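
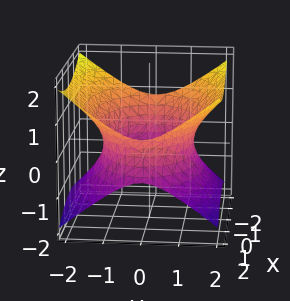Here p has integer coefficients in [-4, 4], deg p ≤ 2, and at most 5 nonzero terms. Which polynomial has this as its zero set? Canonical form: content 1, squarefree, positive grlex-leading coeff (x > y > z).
First, the degree is 2 — one connected sheet with a waist; a quadric.
Then, symmetries: the z ↦ −z reflection is a symmetry, so z appears only in even powers; mirror symmetry x ↦ −x ⇒ only even powers of x; mirror symmetry y ↦ −y ⇒ only even powers of y.
Then, from the axis intercepts and sections: it misses every integer gridline on the z-axis.
Finally, fitting integer coefficients to these (and the overall shape) gives p.

x^2 + 2*y^2 - 3*z^2 - 3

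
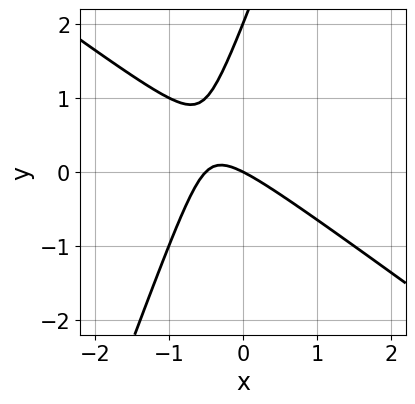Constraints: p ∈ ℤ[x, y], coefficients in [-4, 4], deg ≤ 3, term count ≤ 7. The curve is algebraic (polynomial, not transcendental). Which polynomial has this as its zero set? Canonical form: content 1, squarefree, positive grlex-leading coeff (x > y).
The degree is 2 — no degree-1 curve has this shape.
Checking where it meets the axes: it crosses the x-axis at the gridline x = 0; the y-axis gridline crossings are at y ∈ {0, 2}.
Solving for integer coefficients yields p as stated.

2*x^2 + 2*x*y - y^2 + x + 2*y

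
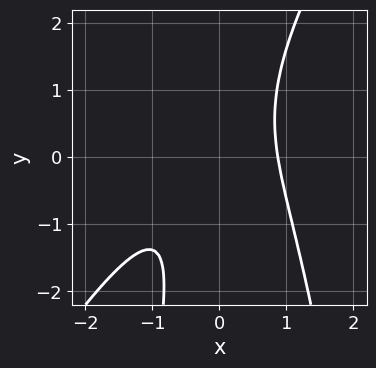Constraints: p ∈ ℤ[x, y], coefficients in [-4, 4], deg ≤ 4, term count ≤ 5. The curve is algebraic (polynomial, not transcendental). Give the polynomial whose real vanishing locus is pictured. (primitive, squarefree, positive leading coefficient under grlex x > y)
3*x^3 - 2*x^2*y + 3*x*y - y^2 - 2

Degree: a generic line meets the curve in up to 3 points, so deg p = 3.
Against the integer gridlines: the curve avoids every integer y-axis point in the box.
Matching integer coefficients to the picture gives p.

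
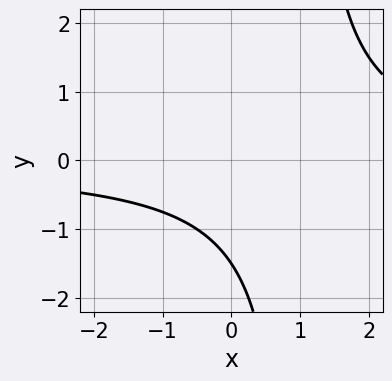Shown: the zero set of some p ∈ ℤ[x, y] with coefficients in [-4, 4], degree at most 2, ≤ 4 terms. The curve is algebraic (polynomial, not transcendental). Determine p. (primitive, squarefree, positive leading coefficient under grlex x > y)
2*x*y - 2*y - 3

(a) The degree is 2 — no degree-1 curve has this shape.
(b) From the axis intercepts and sections: the curve avoids every integer x-axis point in the box.
(c) These observations pin down the coefficients.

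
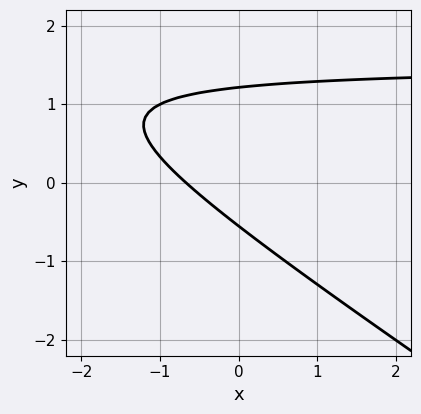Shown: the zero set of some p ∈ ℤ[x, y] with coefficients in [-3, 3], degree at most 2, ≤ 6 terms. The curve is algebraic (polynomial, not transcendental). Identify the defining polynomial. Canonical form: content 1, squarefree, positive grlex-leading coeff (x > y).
2*x*y + 3*y^2 - 3*x - 2*y - 2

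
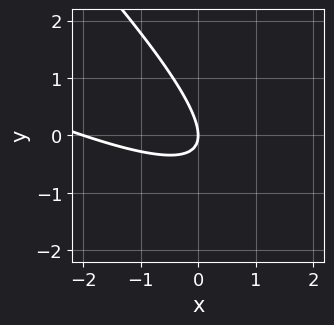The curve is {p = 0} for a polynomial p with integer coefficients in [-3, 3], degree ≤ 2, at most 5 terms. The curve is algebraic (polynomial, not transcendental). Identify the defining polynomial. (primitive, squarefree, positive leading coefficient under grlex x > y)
x^2 + 3*x*y + 2*y^2 + 2*x

(a) Degree: no degree-1 curve has this shape, so deg p = 2.
(b) Reading off the gridlines: it meets the y-axis at y = 0 (among the integer gridlines); among the integer gridlines, it crosses the x-axis at x ∈ {-2, 0}.
(c) These observations pin down the coefficients.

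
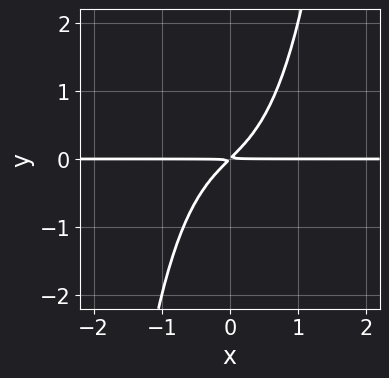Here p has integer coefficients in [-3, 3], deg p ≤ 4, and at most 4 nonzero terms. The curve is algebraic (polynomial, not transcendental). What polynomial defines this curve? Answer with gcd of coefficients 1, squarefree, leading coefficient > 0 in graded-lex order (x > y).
x^3*y + x*y - y^2

1. Degree: no degree-3 curve has this shape, so deg p = 4.
2. Reading off the gridlines: the visible x-axis segment lies entirely on the curve.
3. Matching integer coefficients to the picture gives p.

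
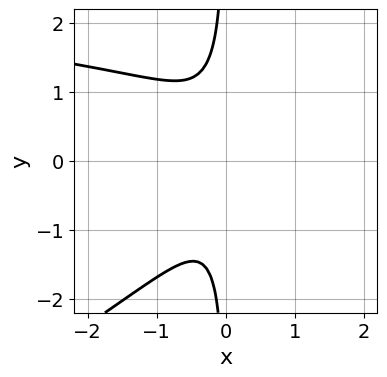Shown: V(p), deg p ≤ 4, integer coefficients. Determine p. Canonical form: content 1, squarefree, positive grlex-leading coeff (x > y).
(a) Degree: no degree-2 curve has this shape, so deg p = 3.
(b) Observable constraints: it misses every integer gridline on the y-axis; no x-intercept at any integer in the box.
(c) Putting this together gives p.

x^2*y - 2*x*y^2 - 3*x^2 - 1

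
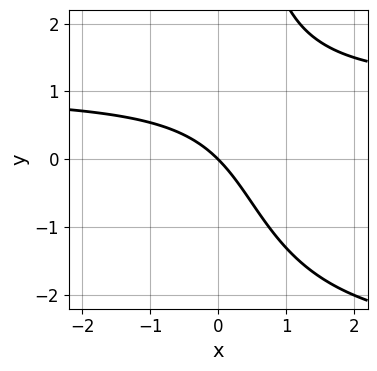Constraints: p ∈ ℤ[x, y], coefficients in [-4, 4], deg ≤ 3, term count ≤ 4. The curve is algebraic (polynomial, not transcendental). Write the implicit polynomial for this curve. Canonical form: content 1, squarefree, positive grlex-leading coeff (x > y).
1. Degree: no degree-2 curve has this shape, so deg p = 3.
2. Checking where it meets the axes: it crosses the x-axis at the gridline x = 0; it meets the y-axis at y = 0 (among the integer gridlines).
3. Assembling these constraints gives the stated polynomial.

x*y^2 + 2*x*y - 3*x - 3*y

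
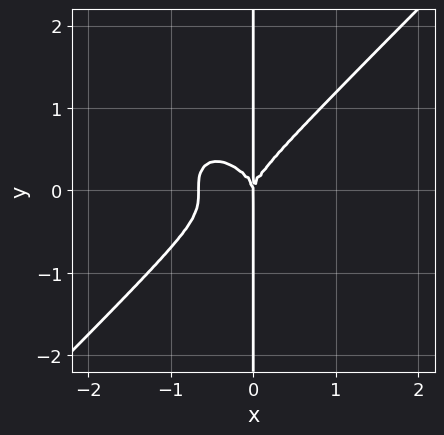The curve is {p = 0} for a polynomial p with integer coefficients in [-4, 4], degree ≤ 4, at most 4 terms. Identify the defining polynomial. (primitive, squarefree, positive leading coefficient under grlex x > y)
3*x^4 - 3*x*y^3 + 2*x^3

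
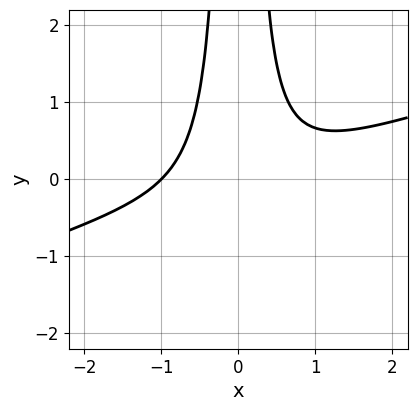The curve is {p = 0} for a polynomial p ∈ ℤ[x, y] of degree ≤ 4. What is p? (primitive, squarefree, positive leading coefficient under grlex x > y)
First, deg p = 3.
Then, checking where it meets the axes: it misses every integer gridline on the y-axis; one x-axis crossing is at x = -1.
Finally, putting this together gives p.

x^3 - 3*x^2*y + 1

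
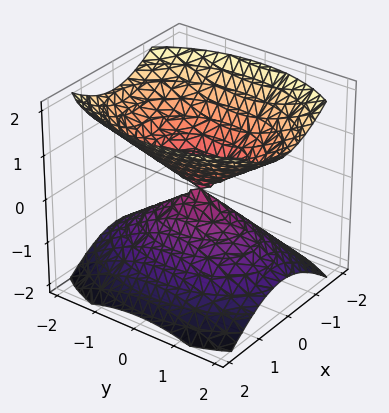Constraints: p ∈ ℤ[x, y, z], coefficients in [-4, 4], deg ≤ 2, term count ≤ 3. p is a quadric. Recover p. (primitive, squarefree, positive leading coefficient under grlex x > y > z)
First, the picture has 2 separate pieces. They look like related sheets of one shape, so recover p as a whole.
Next, the degree is 2 — two nappes meeting at a single point; a quadric.
Next, symmetries: the y ↦ −y reflection is a symmetry, so y appears only in even powers; mirror symmetry z ↦ −z ⇒ only even powers of z; the x ↦ −x reflection is a symmetry, so x appears only in even powers.
Then, from the axis intercepts and sections: it meets the x-axis at x = 0 (among the integer gridlines); one y-axis crossing is at y = 0.
Finally, matching integer coefficients to the picture gives p.

2*x^2 + y^2 - 2*z^2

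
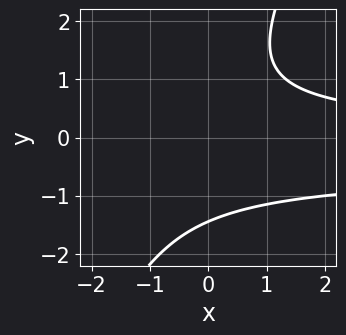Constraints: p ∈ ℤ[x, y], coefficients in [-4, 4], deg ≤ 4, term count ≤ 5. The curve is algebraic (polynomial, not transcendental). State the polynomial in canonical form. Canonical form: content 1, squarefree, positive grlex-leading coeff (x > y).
1. The degree is 3 — no degree-2 curve has this shape.
2. Against the integer gridlines: it misses every integer gridline on the x-axis.
3. Assembling these constraints gives the stated polynomial.

2*x*y^2 - y^3 + x*y - 3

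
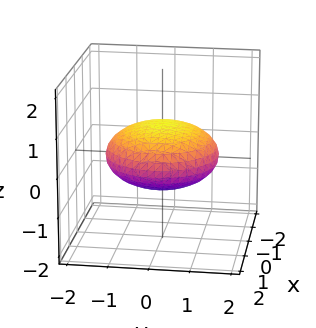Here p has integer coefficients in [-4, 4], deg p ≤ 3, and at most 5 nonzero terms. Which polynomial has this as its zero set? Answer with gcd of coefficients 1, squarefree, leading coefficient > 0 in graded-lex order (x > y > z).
(a) Degree: a generic line meets the surface in up to 2 points, so deg p = 2.
(b) Symmetries: rotational symmetry about the z-axis ⇒ p depends on x, y only through x² + y².
(c) From the axis intercepts and sections: a circular section at z = 0 has radius between 1 and 2.
(d) Together with the visible shape, these determine p as stated.

x^2 + y^2 + 3*z^2 - 2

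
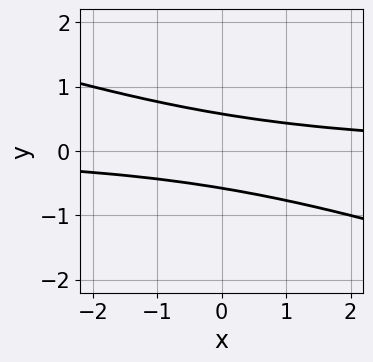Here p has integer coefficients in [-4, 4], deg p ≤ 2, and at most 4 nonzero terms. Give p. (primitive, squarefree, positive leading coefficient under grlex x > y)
x*y + 3*y^2 - 1

1. The degree is 2 — a generic line meets the curve in up to 2 points.
2. Against the integer gridlines: no x-intercept at any integer in the box.
3. Assembling these constraints gives the stated polynomial.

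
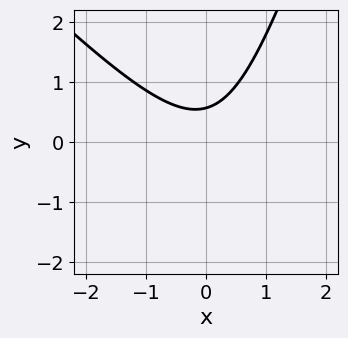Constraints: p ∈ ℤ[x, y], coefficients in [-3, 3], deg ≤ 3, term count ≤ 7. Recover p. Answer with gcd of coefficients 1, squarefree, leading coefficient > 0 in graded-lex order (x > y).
3*x^2 + 2*x*y - y^2 - 3*y + 2

First, degree: the shape is more complex than any degree-1 curve, so deg p = 2.
Next, from the axis intercepts and sections: the curve avoids every integer x-axis point in the box.
Finally, together with the visible shape, these determine p as stated.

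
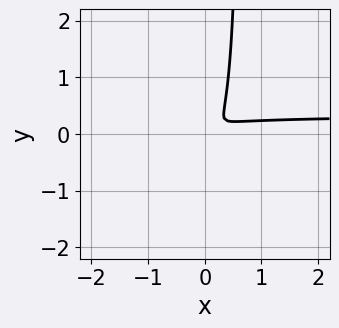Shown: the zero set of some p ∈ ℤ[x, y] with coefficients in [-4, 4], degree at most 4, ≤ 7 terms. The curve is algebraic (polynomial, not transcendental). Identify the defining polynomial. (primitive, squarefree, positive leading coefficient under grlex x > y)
(a) The degree is 3 — the shape is more complex than any degree-2 curve.
(b) Solving for integer coefficients yields p as stated.

3*x^2*y + 3*x*y^2 - x^2 + x*y - 2*y^2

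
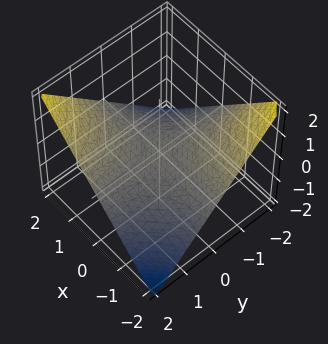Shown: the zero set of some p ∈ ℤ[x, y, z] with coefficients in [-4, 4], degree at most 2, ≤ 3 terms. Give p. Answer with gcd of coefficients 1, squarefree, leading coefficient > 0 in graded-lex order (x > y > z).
x*y - 2*z

deg p = 2. A hyperbolic paraboloid; a quadric.
From the visible intercepts: it crosses the z-axis at the gridline z = 0; every point of the y-axis in the box is on the surface; the visible x-axis segment lies entirely on the surface.
Solving for integer coefficients yields p as stated.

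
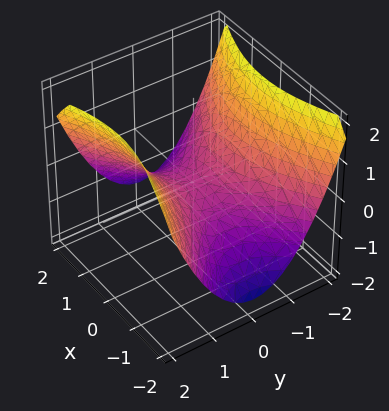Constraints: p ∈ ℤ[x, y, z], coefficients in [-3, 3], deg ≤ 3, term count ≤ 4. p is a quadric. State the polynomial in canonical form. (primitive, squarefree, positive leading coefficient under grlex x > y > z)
x^2 - 2*y^2 + 3*z

1. Degree: a hyperbolic paraboloid; a quadric, so deg p = 2.
2. Symmetries: mirror symmetry x ↦ −x ⇒ only even powers of x; mirror symmetry y ↦ −y ⇒ only even powers of y.
3. Observable constraints: it meets the z-axis at z = 0 (among the integer gridlines); it crosses the y-axis at the gridline y = 0.
4. Fitting integer coefficients to these (and the overall shape) gives p.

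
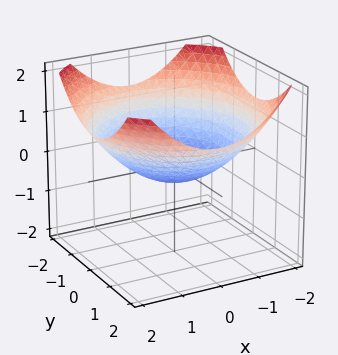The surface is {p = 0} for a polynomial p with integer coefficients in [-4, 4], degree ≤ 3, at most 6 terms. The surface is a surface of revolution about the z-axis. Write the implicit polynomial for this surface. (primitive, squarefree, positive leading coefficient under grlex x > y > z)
1. Degree: a generic line meets the surface in up to 2 points, so deg p = 2.
2. Symmetry: the surface is invariant under rotation about z: p = q(x² + y², z).
3. Reading off the gridlines: among the integer gridlines, it crosses the y-axis at y ∈ {-1, 1}; a circular section at z = 0 has radius exactly 1.
4. These observations pin down the coefficients.

x^2 + y^2 - 3*z - 1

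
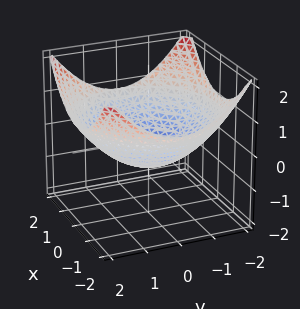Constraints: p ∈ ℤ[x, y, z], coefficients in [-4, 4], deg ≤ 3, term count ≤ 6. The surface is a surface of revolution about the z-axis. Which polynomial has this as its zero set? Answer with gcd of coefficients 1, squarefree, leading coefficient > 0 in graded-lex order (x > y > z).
(a) Degree: no degree-1 surface has this shape, so deg p = 2.
(b) By symmetry, the surface is invariant under rotation about z: p = q(x² + y², z).
(c) Observable constraints: a circular section at z = 0 has radius between 1 and 2.
(d) These observations pin down the coefficients.

x^2 + y^2 - 3*z - 2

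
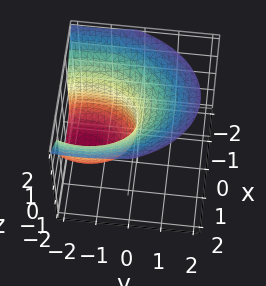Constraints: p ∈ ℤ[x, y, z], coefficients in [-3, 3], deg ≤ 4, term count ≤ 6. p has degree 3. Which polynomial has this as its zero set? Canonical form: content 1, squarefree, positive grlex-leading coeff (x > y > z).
deg p = 3.
From the visible intercepts: it crosses the z-axis at the gridline z = 0; it crosses the y-axis at the gridline y = 0; one x-axis crossing is at x = 0.
Matching integer coefficients to the picture gives p.

z^3 - 2*x^2 - y^2 - 3*y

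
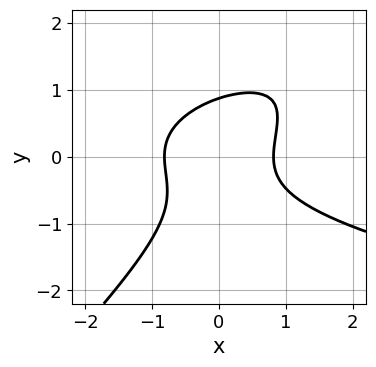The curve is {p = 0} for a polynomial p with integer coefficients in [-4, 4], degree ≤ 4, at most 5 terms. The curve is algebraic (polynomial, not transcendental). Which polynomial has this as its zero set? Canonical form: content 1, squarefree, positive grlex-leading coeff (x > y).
Degree: the shape is more complex than any degree-2 curve, so deg p = 3.
The integer polynomial consistent with all of this is the stated p.

3*x*y^2 - 3*y^3 - 3*x^2 + 2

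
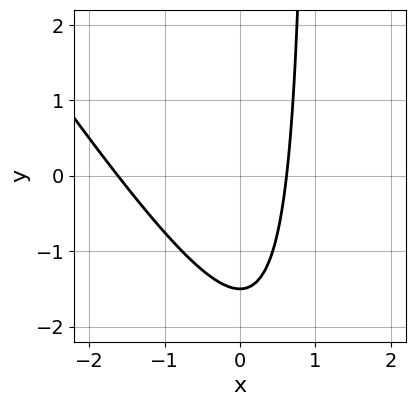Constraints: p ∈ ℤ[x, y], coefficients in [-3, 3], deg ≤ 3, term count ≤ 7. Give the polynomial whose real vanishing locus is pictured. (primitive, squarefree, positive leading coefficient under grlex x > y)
3*x^2 + 2*x*y + 3*x - 2*y - 3

deg p = 2. A generic line meets the curve in up to 2 points.
Solving for integer coefficients yields p as stated.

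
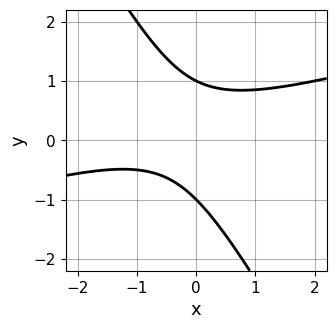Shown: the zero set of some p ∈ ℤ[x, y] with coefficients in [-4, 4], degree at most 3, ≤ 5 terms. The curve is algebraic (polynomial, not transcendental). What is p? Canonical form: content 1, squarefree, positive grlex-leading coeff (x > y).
x^2 - 3*x*y - 2*y^2 + x + 2

(a) Degree: a generic line meets the curve in up to 2 points, so deg p = 2.
(b) Reading off the gridlines: it misses every integer gridline on the x-axis; the y-axis gridline crossings are at y ∈ {-1, 1}.
(c) These observations pin down the coefficients.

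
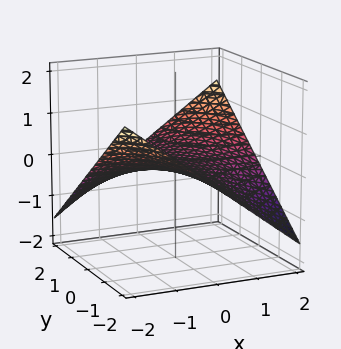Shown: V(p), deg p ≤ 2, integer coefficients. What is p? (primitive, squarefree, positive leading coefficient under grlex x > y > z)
Degree: a hyperbolic paraboloid; a quadric, so deg p = 2.
Checking where it meets the axes: every point of the x-axis in the box is on the surface; one z-axis crossing is at z = 0; the visible y-axis segment lies entirely on the surface.
Matching integer coefficients to the picture gives p.

x*y - 3*z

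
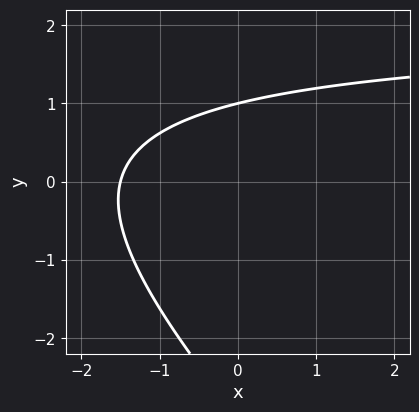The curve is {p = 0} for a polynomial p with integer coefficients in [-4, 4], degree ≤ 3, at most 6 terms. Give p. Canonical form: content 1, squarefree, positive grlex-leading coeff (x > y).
x*y + y^2 - 2*x + 2*y - 3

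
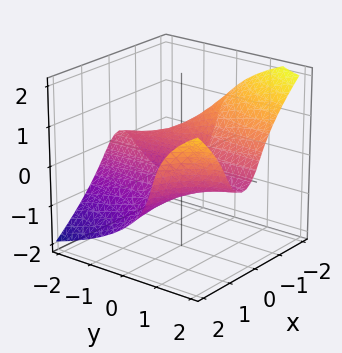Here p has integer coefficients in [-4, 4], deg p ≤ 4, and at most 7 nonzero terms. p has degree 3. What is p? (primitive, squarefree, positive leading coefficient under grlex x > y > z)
2*x^2*y - 2*z^3 + z^2 - 3*x - 3*z

(a) The degree is 3 — the shape is more complex than any degree-2 surface.
(b) Observable constraints: it crosses the z-axis at the gridline z = 0; one x-axis crossing is at x = 0; every point of the y-axis in the box is on the surface.
(c) Matching integer coefficients to the picture gives p.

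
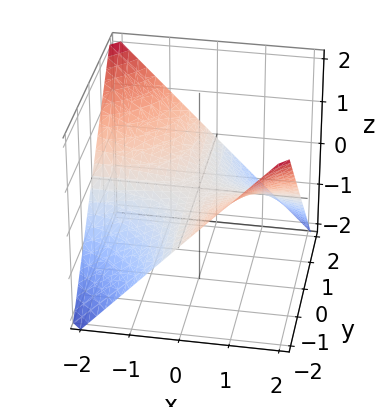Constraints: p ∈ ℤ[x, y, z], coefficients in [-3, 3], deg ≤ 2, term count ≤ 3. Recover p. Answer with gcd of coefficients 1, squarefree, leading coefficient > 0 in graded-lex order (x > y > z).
x*y + 2*z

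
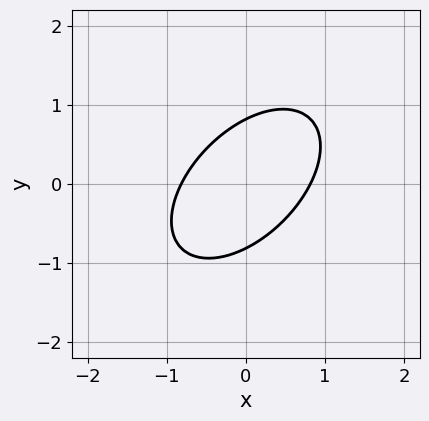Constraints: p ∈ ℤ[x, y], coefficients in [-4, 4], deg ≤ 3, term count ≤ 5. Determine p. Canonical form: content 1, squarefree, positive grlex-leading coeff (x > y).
3*x^2 - 3*x*y + 3*y^2 - 2

First, degree: no degree-1 curve has this shape, so deg p = 2.
Finally, the integer polynomial consistent with all of this is the stated p.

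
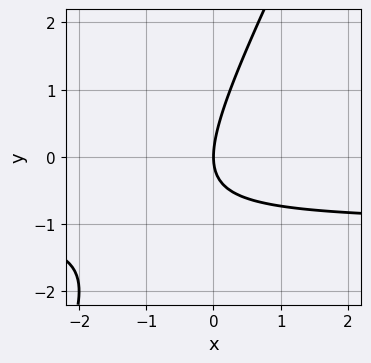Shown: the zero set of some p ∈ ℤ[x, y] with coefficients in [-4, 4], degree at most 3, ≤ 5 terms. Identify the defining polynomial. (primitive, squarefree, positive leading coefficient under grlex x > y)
(a) deg p = 2. The shape is more complex than any degree-1 curve.
(b) From the axis intercepts and sections: one y-axis crossing is at y = 0; it crosses the x-axis at the gridline x = 0.
(c) Solving for integer coefficients yields p as stated.

2*x*y - y^2 + 2*x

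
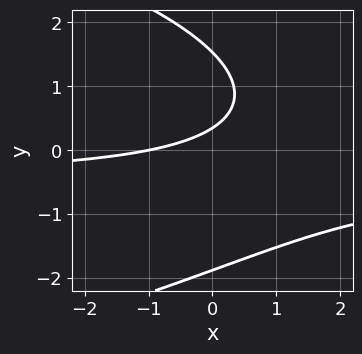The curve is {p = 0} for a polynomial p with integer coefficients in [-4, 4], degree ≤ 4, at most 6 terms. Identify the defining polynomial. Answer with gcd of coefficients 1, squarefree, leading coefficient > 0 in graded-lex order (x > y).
y^3 + 2*x*y + x - 3*y + 1

The degree is 3 — a generic line meets the curve in up to 3 points.
From the axis intercepts and sections: it crosses the x-axis at the gridline x = -1.
Assembling these constraints gives the stated polynomial.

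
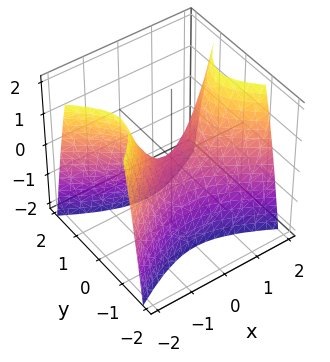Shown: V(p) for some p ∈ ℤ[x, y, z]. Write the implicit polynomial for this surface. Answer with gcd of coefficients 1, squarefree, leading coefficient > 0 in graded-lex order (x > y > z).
(a) Degree: a saddle surface; a quadric, so deg p = 2.
(b) Symmetries: mirror symmetry x ↦ −x ⇒ only even powers of x; mirror symmetry y ↦ −y ⇒ only even powers of y.
(c) Observable constraints: it meets the z-axis at z = 0 (among the integer gridlines); one y-axis crossing is at y = 0.
(d) Together with the visible shape, these determine p as stated.

x^2 - 2*y^2 - z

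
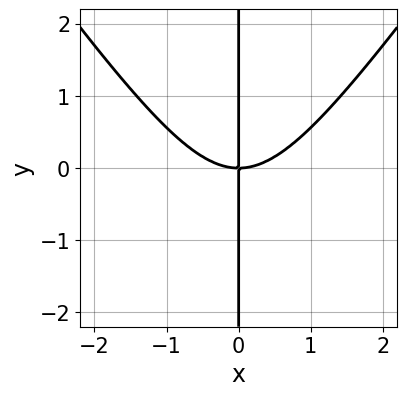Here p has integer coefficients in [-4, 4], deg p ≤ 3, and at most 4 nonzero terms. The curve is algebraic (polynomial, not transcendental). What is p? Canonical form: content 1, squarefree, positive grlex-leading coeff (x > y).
deg p = 3. A generic line meets the curve in up to 3 points.
Checking where it meets the axes: every point of the y-axis in the box is on the curve; one x-axis crossing is at x = 0.
Solving for integer coefficients yields p as stated.

2*x^3 - x*y^2 - 3*x*y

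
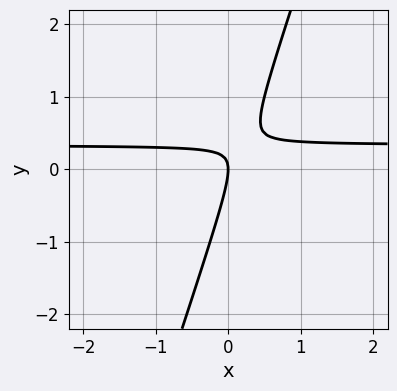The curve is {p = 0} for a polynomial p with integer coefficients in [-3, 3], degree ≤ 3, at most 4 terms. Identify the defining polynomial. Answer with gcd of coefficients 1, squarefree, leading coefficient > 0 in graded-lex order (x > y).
3*x*y - y^2 - x

First, degree: no degree-1 curve has this shape, so deg p = 2.
Then, reading off the gridlines: it meets the y-axis at y = 0 (among the integer gridlines); it meets the x-axis at x = 0 (among the integer gridlines).
Finally, together with the visible shape, these determine p as stated.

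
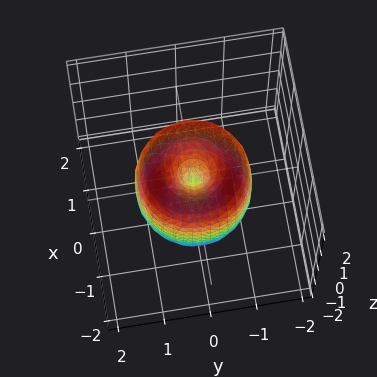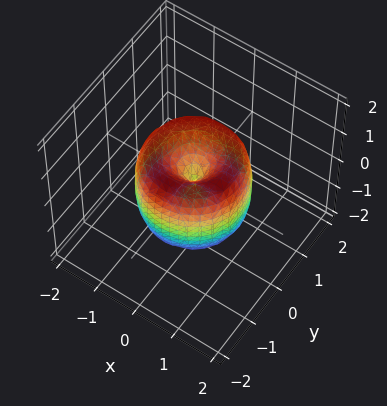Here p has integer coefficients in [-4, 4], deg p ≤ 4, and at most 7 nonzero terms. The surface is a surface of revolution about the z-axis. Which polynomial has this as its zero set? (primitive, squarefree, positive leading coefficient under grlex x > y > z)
2*x^4 + 4*x^2*y^2 + 2*y^4 - 3*x^2 - 3*y^2 + z^2

The degree is 4 — the shape is more complex than any degree-3 surface.
Symmetry: the surface is invariant under rotation about z: p = q(x² + y², z).
From the axis intercepts and sections: it crosses the y-axis at the gridline y = 0; it meets the z-axis at z = 0 (among the integer gridlines); a circular section at z = 1 has radius between 0 and 1.
The integer polynomial consistent with all of this is the stated p.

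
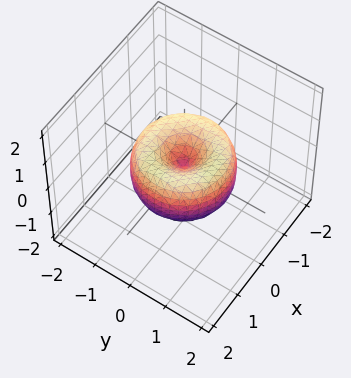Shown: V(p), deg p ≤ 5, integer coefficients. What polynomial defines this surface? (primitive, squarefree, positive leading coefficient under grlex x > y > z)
Degree: no degree-3 surface has this shape, so deg p = 4.
Symmetries: rotational symmetry about the z-axis ⇒ p depends on x, y only through x² + y².
Checking where it meets the axes: one y-axis crossing is at y = 0; one z-axis crossing is at z = 0; a circular section at z = 0 has radius between 1 and 2.
Together with the visible shape, these determine p as stated.

2*x^4 + 4*x^2*y^2 + 2*y^4 - 3*x^2 - 3*y^2 + 2*z^2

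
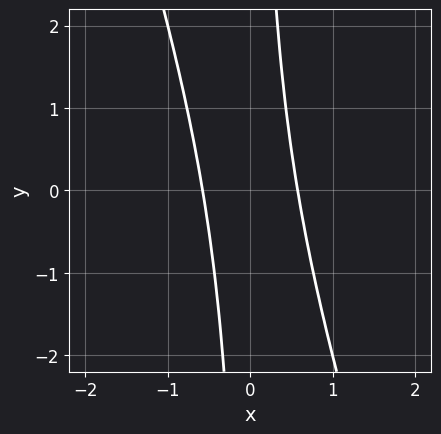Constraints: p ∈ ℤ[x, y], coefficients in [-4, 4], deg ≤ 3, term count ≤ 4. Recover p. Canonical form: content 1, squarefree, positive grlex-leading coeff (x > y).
The degree is 2 — a generic line meets the curve in up to 2 points.
Observable constraints: the curve avoids every integer y-axis point in the box.
Together with the visible shape, these determine p as stated.

3*x^2 + x*y - 1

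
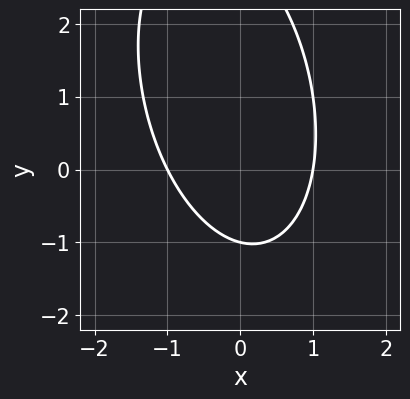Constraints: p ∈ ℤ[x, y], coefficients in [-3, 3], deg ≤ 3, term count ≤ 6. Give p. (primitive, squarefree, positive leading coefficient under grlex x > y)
3*x^2 + x*y + y^2 - 2*y - 3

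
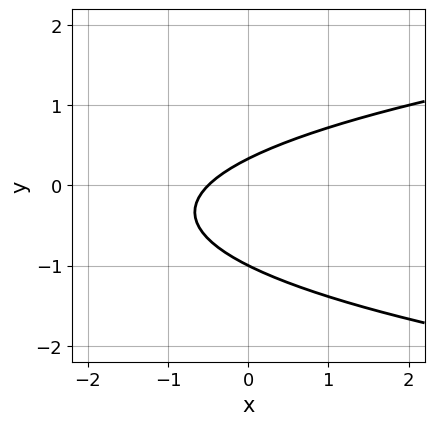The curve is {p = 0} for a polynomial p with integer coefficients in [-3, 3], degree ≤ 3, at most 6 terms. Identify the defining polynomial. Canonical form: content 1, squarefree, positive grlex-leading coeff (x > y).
3*y^2 - 2*x + 2*y - 1

(a) Degree: a generic line meets the curve in up to 2 points, so deg p = 2.
(b) Checking where it meets the axes: it crosses the y-axis at the gridline y = -1.
(c) Fitting integer coefficients to these (and the overall shape) gives p.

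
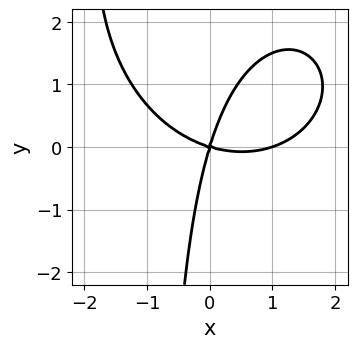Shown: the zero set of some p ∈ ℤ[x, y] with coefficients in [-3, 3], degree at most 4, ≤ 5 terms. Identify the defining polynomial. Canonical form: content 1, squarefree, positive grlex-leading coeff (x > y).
x^3 + x*y^2 - x^2 - 3*x*y + y^2

(a) The degree is 3 — the shape is more complex than any degree-2 curve.
(b) Checking where it meets the axes: the x-axis gridline crossings are at x ∈ {0, 1}; it meets the y-axis at y = 0 (among the integer gridlines).
(c) The integer polynomial consistent with all of this is the stated p.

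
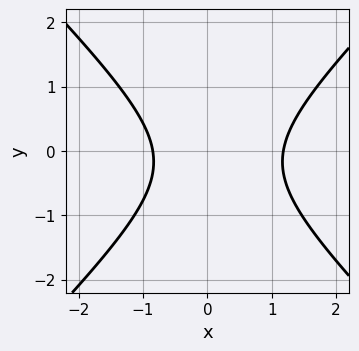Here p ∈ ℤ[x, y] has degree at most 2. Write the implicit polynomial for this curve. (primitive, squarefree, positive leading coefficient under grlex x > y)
3*x^2 - 3*y^2 - x - y - 3

(a) Degree: no degree-1 curve has this shape, so deg p = 2.
(b) From the axis intercepts and sections: it misses every integer gridline on the y-axis.
(c) Putting this together gives p.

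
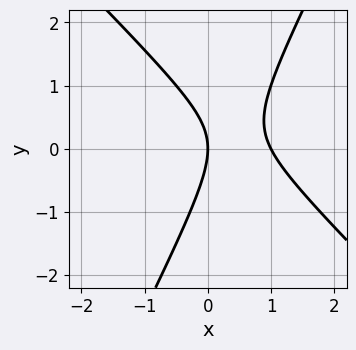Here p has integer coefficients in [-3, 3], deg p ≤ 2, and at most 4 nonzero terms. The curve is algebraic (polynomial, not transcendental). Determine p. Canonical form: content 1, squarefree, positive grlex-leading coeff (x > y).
2*x^2 + x*y - y^2 - 2*x

deg p = 2. No degree-1 curve has this shape.
Against the integer gridlines: one y-axis crossing is at y = 0; among the integer gridlines, it crosses the x-axis at x ∈ {0, 1}.
These observations pin down the coefficients.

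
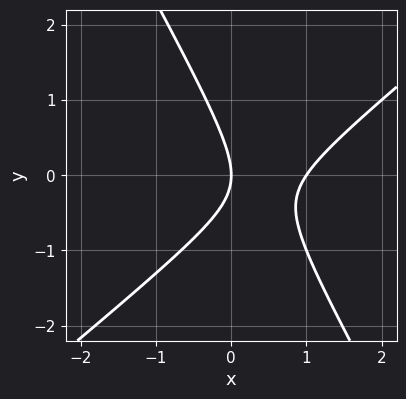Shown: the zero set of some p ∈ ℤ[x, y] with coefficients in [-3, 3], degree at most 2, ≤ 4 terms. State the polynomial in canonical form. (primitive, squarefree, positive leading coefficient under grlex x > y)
First, the degree is 2 — no degree-1 curve has this shape.
Next, from the visible intercepts: among the integer gridlines, it crosses the x-axis at x ∈ {0, 1}; it crosses the y-axis at the gridline y = 0.
Finally, these observations pin down the coefficients.

3*x^2 - 2*x*y - 2*y^2 - 3*x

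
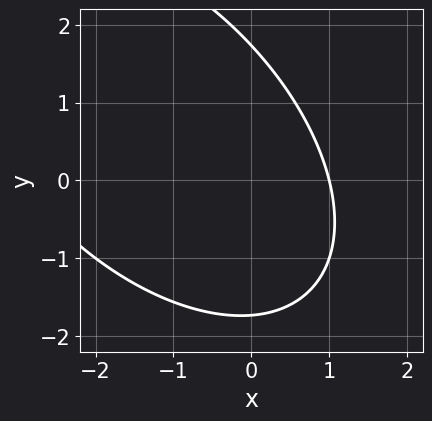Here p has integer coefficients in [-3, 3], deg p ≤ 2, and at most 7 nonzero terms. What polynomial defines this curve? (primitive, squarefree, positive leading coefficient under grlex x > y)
1. The degree is 2 — a generic line meets the curve in up to 2 points.
2. From the visible intercepts: it meets the x-axis at x = 1 (among the integer gridlines).
3. The integer polynomial consistent with all of this is the stated p.

x^2 + x*y + y^2 + 2*x - 3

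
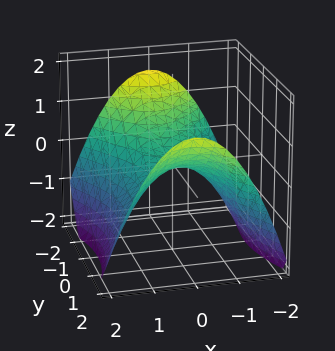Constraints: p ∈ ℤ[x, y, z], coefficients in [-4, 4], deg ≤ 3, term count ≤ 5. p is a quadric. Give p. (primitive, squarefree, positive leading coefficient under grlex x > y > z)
2*x^2 - y^2 + 3*z

(a) deg p = 2. A hyperbolic paraboloid; a quadric.
(b) Symmetries: mirror symmetry y ↦ −y ⇒ only even powers of y; mirror symmetry x ↦ −x ⇒ only even powers of x.
(c) From the visible intercepts: it crosses the x-axis at the gridline x = 0; it crosses the z-axis at the gridline z = 0; it meets the y-axis at y = 0 (among the integer gridlines).
(d) Assembling these constraints gives the stated polynomial.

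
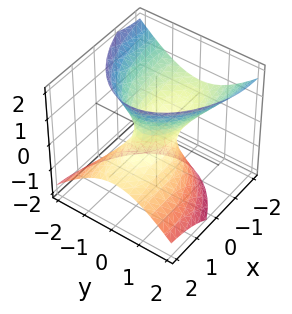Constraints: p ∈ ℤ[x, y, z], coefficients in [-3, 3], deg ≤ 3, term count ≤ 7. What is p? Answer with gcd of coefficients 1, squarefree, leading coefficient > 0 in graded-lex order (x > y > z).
(a) The degree is 2 — a generic line meets the surface in up to 2 points.
(b) Reading off the gridlines: the surface avoids every integer z-axis point in the box; the x-axis gridline crossings are at x ∈ {-1, 1}.
(c) Assembling these constraints gives the stated polynomial.

x^2 + 3*x*z + 3*y^2 - 2*z^2 - 1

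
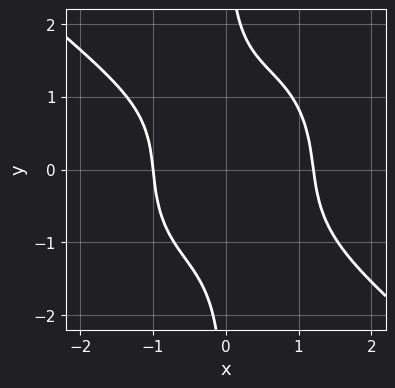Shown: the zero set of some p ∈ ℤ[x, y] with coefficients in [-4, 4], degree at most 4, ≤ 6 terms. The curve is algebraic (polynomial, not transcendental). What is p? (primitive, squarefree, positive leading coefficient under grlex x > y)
2*x^4 + x^3*y + 2*x*y^3 - x - 3

1. The degree is 4 — no degree-3 curve has this shape.
2. Observable constraints: no y-intercept at any integer in the box; it crosses the x-axis at the gridline x = -1.
3. Matching integer coefficients to the picture gives p.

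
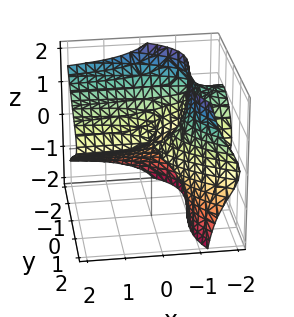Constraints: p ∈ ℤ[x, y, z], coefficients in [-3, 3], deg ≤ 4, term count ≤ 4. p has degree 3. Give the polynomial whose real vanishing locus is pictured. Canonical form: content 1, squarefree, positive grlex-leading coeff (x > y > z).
3*x*z^2 + y^3 + 2*x*y + 3*z^2

(a) Degree: no degree-2 surface has this shape, so deg p = 3.
(b) Observable constraints: the visible x-axis segment lies entirely on the surface; it crosses the y-axis at the gridline y = 0; it meets the z-axis at z = 0 (among the integer gridlines).
(c) The integer polynomial consistent with all of this is the stated p.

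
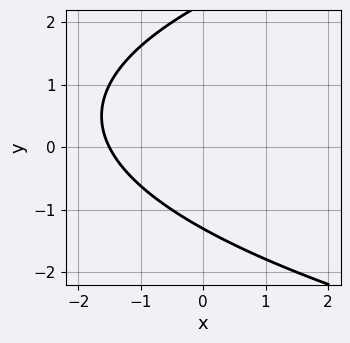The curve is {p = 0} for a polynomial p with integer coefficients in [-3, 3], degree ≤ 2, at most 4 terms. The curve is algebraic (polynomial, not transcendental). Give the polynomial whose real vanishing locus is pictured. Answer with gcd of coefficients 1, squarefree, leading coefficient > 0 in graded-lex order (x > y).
y^2 - 2*x - y - 3

(a) Degree: a generic line meets the curve in up to 2 points, so deg p = 2.
(b) Solving for integer coefficients yields p as stated.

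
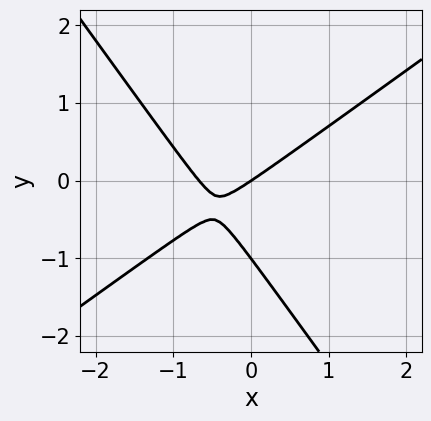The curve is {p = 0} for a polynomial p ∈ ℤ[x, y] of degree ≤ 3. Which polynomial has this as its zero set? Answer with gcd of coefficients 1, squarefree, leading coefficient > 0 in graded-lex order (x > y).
The degree is 2 — no degree-1 curve has this shape.
From the visible intercepts: among the integer gridlines, it crosses the y-axis at y ∈ {-1, 0}; it meets the x-axis at x = 0 (among the integer gridlines).
Assembling these constraints gives the stated polynomial.

3*x^2 - 2*x*y - 3*y^2 + 2*x - 3*y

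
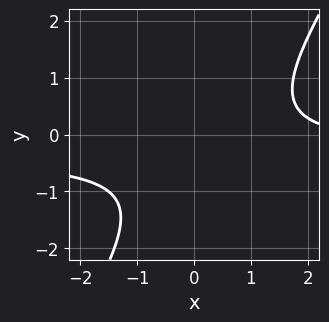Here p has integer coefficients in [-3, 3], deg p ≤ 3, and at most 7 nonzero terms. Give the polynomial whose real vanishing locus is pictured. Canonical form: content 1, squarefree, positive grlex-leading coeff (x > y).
3*x*y - 2*y^2 + x - 2*y - 3

(a) The degree is 2 — no degree-1 curve has this shape.
(b) Checking where it meets the axes: no y-intercept at any integer in the box; the curve avoids every integer x-axis point in the box.
(c) The integer polynomial consistent with all of this is the stated p.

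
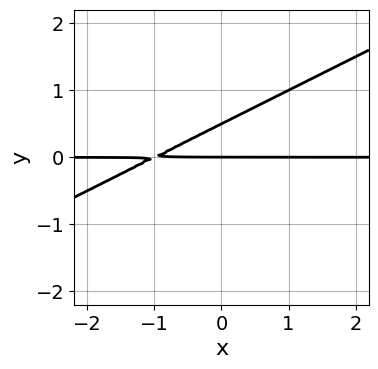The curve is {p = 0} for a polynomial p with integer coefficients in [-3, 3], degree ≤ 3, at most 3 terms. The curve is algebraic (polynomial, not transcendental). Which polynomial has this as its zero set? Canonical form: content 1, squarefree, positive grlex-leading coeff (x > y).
x*y - 2*y^2 + y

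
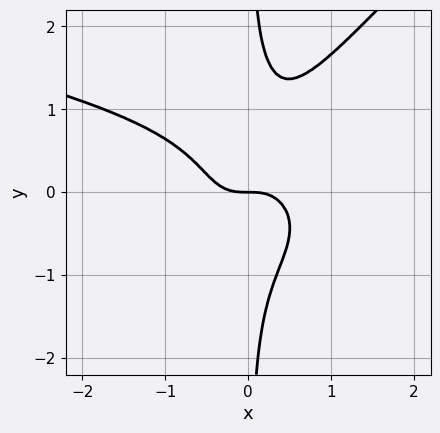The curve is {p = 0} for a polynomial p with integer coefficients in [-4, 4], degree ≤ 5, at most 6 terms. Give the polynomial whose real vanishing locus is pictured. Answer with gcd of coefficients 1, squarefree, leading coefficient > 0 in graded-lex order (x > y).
2*x^2*y^2 - 2*x*y^3 + 2*x^3 + y

First, deg p = 4. No degree-3 curve has this shape.
Then, reading off the gridlines: it crosses the y-axis at the gridline y = 0; it crosses the x-axis at the gridline x = 0.
Finally, putting this together gives p.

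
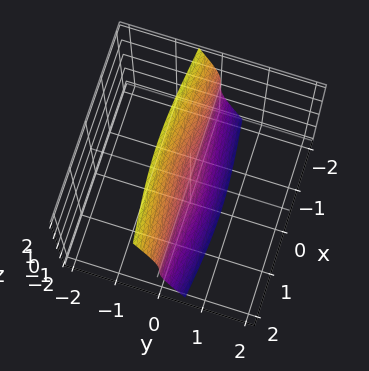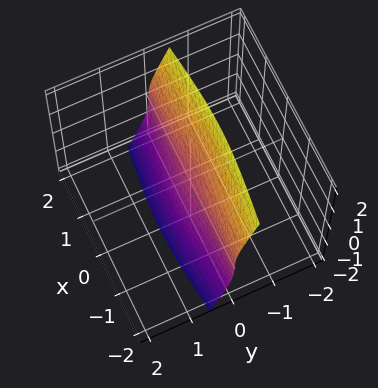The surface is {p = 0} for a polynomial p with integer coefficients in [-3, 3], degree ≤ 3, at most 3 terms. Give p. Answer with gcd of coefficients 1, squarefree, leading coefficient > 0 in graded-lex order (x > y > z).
The degree is 3 — no degree-2 surface has this shape.
Against the integer gridlines: every point of the y-axis in the box is on the surface; every point of the x-axis in the box is on the surface; it crosses the z-axis at the gridline z = 0.
Assembling these constraints gives the stated polynomial.

x^2*y + 3*y*z^2 + z^3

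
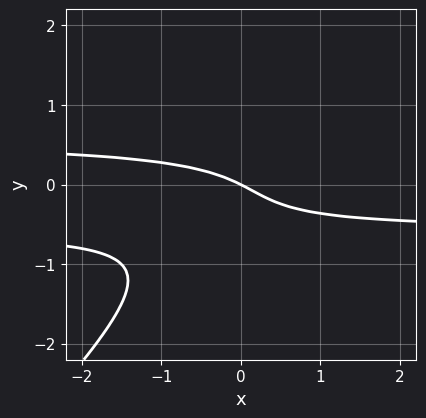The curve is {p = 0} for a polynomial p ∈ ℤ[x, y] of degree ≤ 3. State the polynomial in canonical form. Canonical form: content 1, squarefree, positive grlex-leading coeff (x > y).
1. deg p = 3.
2. From the axis intercepts and sections: one y-axis crossing is at y = 0; it meets the x-axis at x = 0 (among the integer gridlines).
3. These observations pin down the coefficients.

3*x*y^2 - 3*y^3 - 2*y^2 - x - 2*y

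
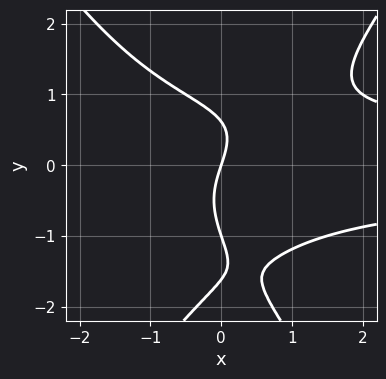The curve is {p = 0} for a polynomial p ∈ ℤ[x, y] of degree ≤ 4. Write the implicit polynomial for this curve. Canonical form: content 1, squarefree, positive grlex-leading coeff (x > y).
2*x^2*y^2 - y^4 - 2*y^3 - 3*x + y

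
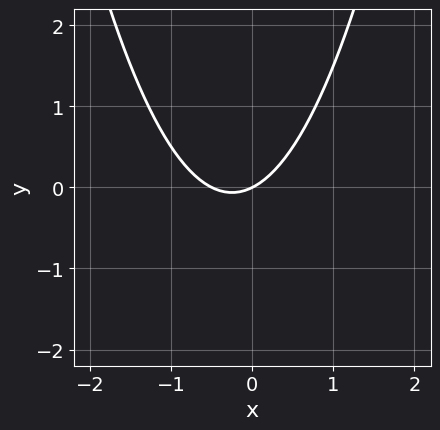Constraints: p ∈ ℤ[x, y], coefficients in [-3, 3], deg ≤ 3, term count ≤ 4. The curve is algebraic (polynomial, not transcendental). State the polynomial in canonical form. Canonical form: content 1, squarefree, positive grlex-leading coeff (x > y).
Degree: the shape is more complex than any degree-1 curve, so deg p = 2.
From the visible intercepts: it meets the x-axis at x = 0 (among the integer gridlines); it crosses the y-axis at the gridline y = 0.
Fitting integer coefficients to these (and the overall shape) gives p.

2*x^2 + x - 2*y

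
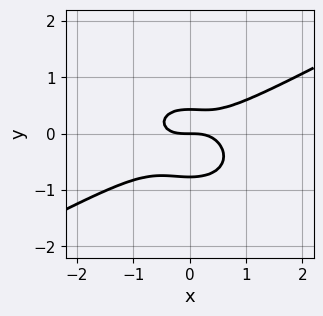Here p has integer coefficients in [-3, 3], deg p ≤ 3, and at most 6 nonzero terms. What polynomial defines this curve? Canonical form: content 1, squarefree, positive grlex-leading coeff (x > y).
x^3 - x^2*y - 3*y^3 - y^2 + y

1. The degree is 3 — a generic line meets the curve in up to 3 points.
2. From the visible intercepts: it crosses the x-axis at the gridline x = 0; it crosses the y-axis at the gridline y = 0.
3. Together with the visible shape, these determine p as stated.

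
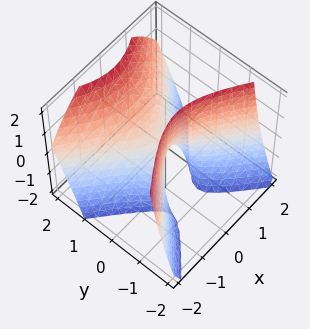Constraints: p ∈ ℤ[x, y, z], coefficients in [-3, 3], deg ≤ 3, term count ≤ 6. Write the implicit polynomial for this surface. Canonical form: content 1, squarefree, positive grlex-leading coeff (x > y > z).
2*x^2 - 3*y^2 + 2*y*z + z

Degree: a generic line meets the surface in up to 2 points, so deg p = 2.
Against the integer gridlines: one x-axis crossing is at x = 0; it crosses the z-axis at the gridline z = 0.
Together with the visible shape, these determine p as stated.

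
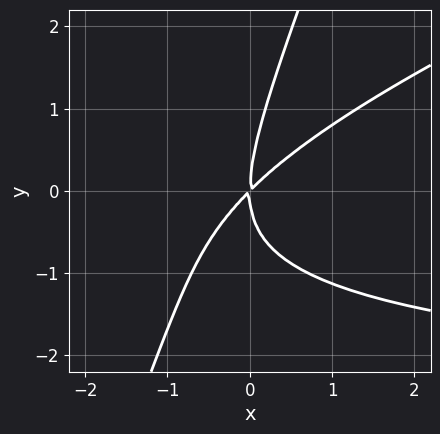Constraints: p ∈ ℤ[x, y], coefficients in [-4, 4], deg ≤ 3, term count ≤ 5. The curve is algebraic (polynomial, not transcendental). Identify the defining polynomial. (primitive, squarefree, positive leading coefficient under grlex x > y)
x^2*y - 3*x*y^2 + y^3 + 3*x^2 - 3*x*y

First, deg p = 3.
Then, from the visible intercepts: it crosses the x-axis at the gridline x = 0; one y-axis crossing is at y = 0.
Finally, matching integer coefficients to the picture gives p.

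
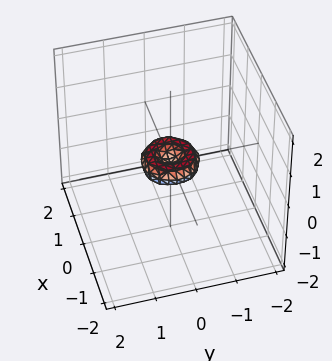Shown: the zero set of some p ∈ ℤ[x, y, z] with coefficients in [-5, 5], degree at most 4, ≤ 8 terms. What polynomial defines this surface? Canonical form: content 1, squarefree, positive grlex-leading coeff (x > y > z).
2*x^4 + 4*x^2*y^2 + 2*y^4 - x^2 - y^2 + 2*z^2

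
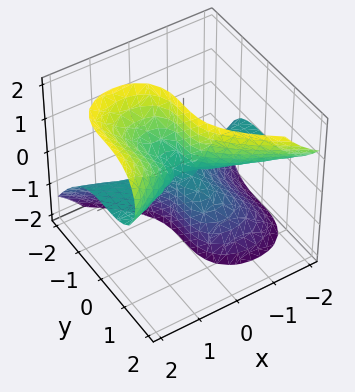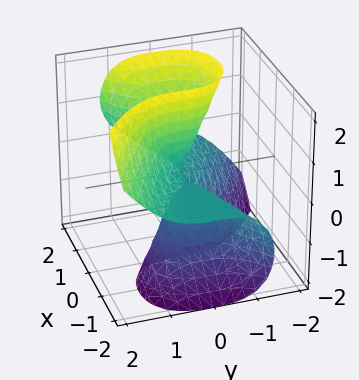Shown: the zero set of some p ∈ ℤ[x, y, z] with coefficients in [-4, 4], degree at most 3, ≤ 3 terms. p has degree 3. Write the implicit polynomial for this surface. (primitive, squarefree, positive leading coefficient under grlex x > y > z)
1. The degree is 3 — no degree-2 surface has this shape.
2. Against the integer gridlines: it meets the y-axis at y = 0 (among the integer gridlines); the visible z-axis segment lies entirely on the surface; every point of the x-axis in the box is on the surface.
3. These observations pin down the coefficients.

x^2*z - x*z^2 - y^3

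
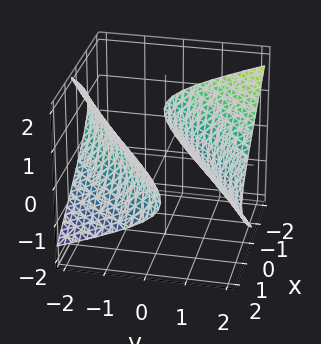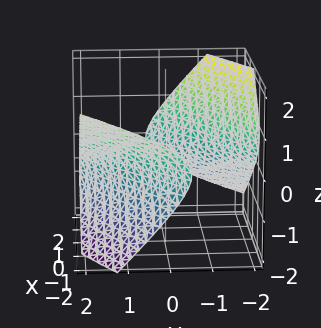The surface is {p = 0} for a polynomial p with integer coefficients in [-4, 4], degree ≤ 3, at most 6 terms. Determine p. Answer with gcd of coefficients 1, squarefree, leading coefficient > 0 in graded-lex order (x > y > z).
First, there are 2 components.
Next, degree: the shape is more complex than any degree-1 surface, so deg p = 2.
Then, from the visible intercepts: no z-intercept at any integer in the box.
Finally, these observations pin down the coefficients.

x^2 - 2*x*y + y^2 - 2*y*z - 3*z^2 - 3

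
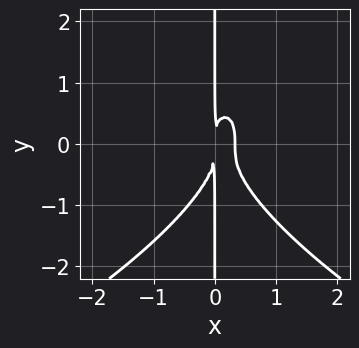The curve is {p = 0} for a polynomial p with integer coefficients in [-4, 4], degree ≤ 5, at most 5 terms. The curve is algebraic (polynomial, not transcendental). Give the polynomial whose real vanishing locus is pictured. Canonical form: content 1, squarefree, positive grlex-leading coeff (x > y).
x*y^3 + 3*x^3 - x^2

(a) deg p = 4. The shape is more complex than any degree-3 curve.
(b) From the visible intercepts: every point of the y-axis in the box is on the curve.
(c) Matching integer coefficients to the picture gives p.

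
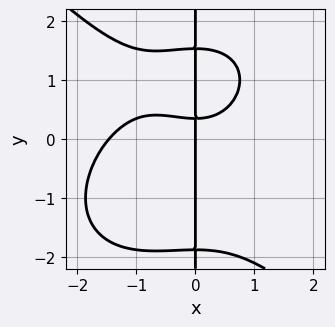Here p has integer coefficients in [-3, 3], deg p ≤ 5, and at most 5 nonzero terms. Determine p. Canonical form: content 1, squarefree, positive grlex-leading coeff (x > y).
x^4 + x*y^3 + x^3 - 3*x*y + x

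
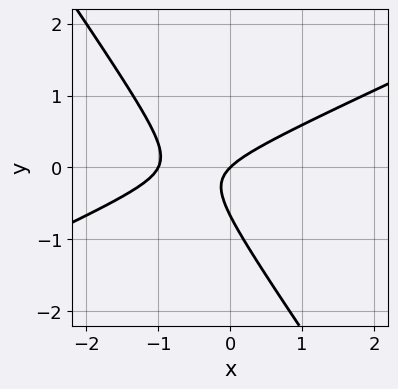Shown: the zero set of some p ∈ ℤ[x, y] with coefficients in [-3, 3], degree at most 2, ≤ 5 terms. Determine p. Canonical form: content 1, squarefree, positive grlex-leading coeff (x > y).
2*x^2 - 3*x*y - 3*y^2 + 2*x - 2*y

First, deg p = 2. The shape is more complex than any degree-1 curve.
Next, from the visible intercepts: it crosses the y-axis at the gridline y = 0; among the integer gridlines, it crosses the x-axis at x ∈ {-1, 0}.
Finally, assembling these constraints gives the stated polynomial.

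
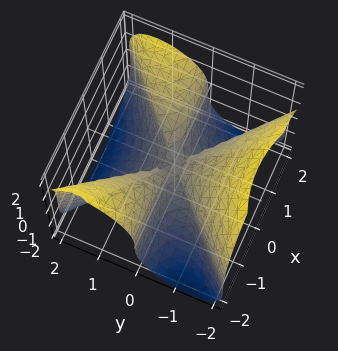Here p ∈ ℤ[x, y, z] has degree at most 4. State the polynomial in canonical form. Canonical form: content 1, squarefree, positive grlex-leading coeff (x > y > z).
First, deg p = 3. A generic line meets the surface in up to 3 points.
Then, reading off the gridlines: the visible x-axis segment lies entirely on the surface; it meets the z-axis at z = 0 (among the integer gridlines).
Finally, solving for integer coefficients yields p as stated.

3*x^2*y - 3*y^3 + y*z^2 - 2*z^3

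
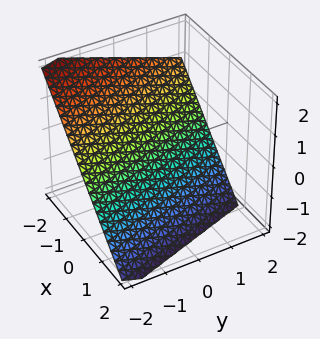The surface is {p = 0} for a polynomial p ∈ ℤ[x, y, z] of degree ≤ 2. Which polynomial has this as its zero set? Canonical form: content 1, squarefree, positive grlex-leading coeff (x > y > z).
3*x + y + 3*z + 2

First, degree: the surface is flat (a plane), so deg p = 1.
Then, from the visible intercepts: one y-axis crossing is at y = -2.
Finally, these observations pin down the coefficients.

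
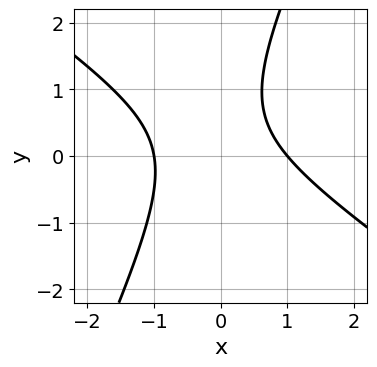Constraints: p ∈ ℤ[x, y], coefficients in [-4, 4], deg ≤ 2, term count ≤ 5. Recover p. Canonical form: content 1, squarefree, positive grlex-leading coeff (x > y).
3*x^2 + 3*x*y - 2*y^2 + 2*y - 3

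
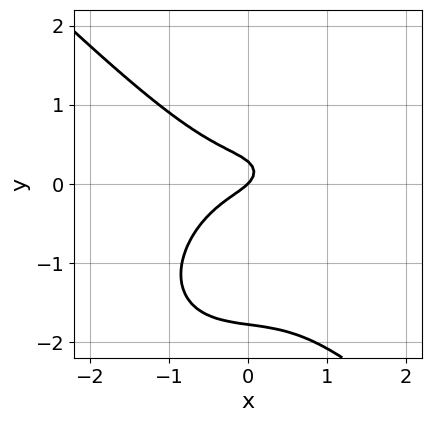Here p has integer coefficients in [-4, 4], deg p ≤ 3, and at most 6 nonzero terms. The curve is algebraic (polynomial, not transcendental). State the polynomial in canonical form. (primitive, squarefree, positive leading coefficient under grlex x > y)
2*x^3 + 2*y^3 + 3*y^2 + x - y

(a) Degree: no degree-2 curve has this shape, so deg p = 3.
(b) From the axis intercepts and sections: it meets the x-axis at x = 0 (among the integer gridlines); one y-axis crossing is at y = 0.
(c) Assembling these constraints gives the stated polynomial.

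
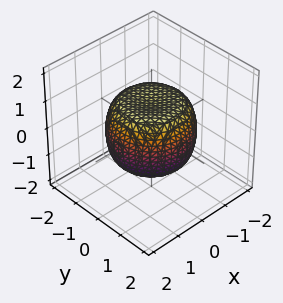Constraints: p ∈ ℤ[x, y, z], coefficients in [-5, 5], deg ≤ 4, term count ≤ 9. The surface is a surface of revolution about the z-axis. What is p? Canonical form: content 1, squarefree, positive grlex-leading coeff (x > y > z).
deg p = 4. A generic line meets the surface in up to 4 points.
Symmetries: every cross-section ⟂ z is a circle, so x, y appear only via x² + y².
Observable constraints: the z-axis gridline crossings are at z ∈ {-1, 1}; a circular section at z = 1 has radius exactly 1.
Solving for integer coefficients yields p as stated.

2*x^4 + 4*x^2*y^2 + 2*y^4 - 2*x^2 - 2*y^2 + 3*z^2 - 3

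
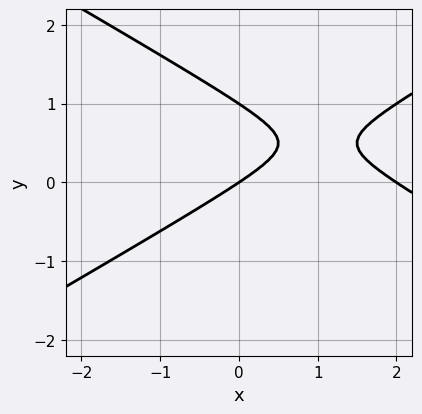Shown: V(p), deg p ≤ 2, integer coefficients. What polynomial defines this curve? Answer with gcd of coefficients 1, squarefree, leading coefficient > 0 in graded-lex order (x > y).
x^2 - 3*y^2 - 2*x + 3*y

Degree: the shape is more complex than any degree-1 curve, so deg p = 2.
Checking where it meets the axes: the x-axis gridline crossings are at x ∈ {0, 2}; among the integer gridlines, it crosses the y-axis at y ∈ {0, 1}.
The integer polynomial consistent with all of this is the stated p.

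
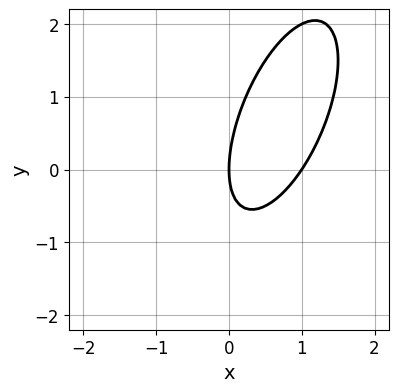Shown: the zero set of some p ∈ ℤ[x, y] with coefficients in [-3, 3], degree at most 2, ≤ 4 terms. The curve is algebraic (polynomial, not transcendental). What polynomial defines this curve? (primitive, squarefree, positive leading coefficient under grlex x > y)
3*x^2 - 2*x*y + y^2 - 3*x

First, degree: a generic line meets the curve in up to 2 points, so deg p = 2.
Next, checking where it meets the axes: the x-axis gridline crossings are at x ∈ {0, 1}; one y-axis crossing is at y = 0.
Finally, fitting integer coefficients to these (and the overall shape) gives p.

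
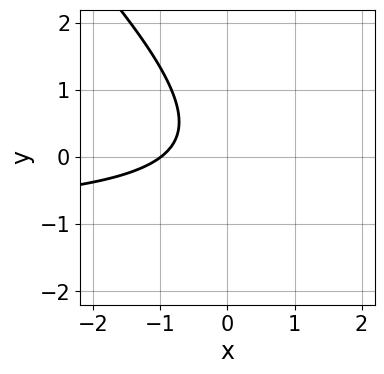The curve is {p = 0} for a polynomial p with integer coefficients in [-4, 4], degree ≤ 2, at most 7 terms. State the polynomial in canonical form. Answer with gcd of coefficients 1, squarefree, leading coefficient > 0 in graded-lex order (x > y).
First, degree: no degree-1 curve has this shape, so deg p = 2.
Next, reading off the gridlines: the curve avoids every integer y-axis point in the box; it crosses the x-axis at the gridline x = -1.
Finally, putting this together gives p.

3*x*y + 3*y^2 + 3*x - y + 3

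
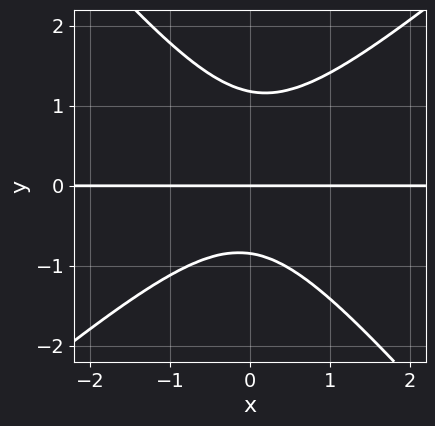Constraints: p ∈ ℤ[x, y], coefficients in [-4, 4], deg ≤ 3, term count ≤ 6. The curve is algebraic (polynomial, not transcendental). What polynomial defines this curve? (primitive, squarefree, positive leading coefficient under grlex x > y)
3*x^2*y - x*y^2 - 3*y^3 + y^2 + 3*y

deg p = 3. The shape is more complex than any degree-2 curve.
Checking where it meets the axes: it meets the y-axis at y = 0 (among the integer gridlines); the visible x-axis segment lies entirely on the curve.
Putting this together gives p.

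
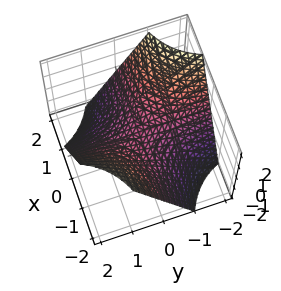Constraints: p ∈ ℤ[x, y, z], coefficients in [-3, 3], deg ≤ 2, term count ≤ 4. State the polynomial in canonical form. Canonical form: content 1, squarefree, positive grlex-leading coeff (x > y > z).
x*y + z

1. The degree is 2 — a saddle surface; a quadric.
2. From the axis intercepts and sections: it meets the z-axis at z = 0 (among the integer gridlines); the visible x-axis segment lies entirely on the surface; every point of the y-axis in the box is on the surface.
3. The integer polynomial consistent with all of this is the stated p.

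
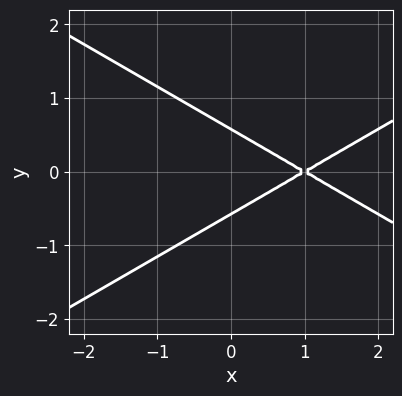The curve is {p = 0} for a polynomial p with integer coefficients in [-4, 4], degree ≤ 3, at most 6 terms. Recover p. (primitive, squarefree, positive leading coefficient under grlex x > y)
Degree: no degree-1 curve has this shape, so deg p = 2.
Symmetries: mirror symmetry y ↦ −y ⇒ only even powers of y.
Reading off the gridlines: it crosses the x-axis at the gridline x = 1.
Fitting integer coefficients to these (and the overall shape) gives p.

x^2 - 3*y^2 - 2*x + 1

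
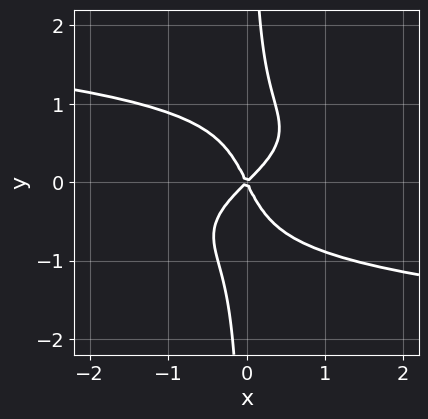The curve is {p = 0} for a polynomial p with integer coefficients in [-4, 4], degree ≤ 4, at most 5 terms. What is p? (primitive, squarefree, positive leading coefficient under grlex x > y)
3*x*y^3 + 2*x^2 - x*y - y^2

1. The degree is 4 — the shape is more complex than any degree-3 curve.
2. Against the integer gridlines: it meets the x-axis at x = 0 (among the integer gridlines); it crosses the y-axis at the gridline y = 0.
3. Putting this together gives p.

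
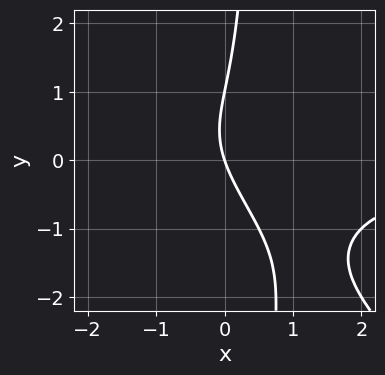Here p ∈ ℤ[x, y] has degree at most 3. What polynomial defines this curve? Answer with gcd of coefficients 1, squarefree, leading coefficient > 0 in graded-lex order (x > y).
2*x^2*y + 2*x*y^2 - y^2 + 3*x + y

1. Degree: a generic line meets the curve in up to 3 points, so deg p = 3.
2. Reading off the gridlines: the y-axis gridline crossings are at y ∈ {0, 1}; one x-axis crossing is at x = 0.
3. The integer polynomial consistent with all of this is the stated p.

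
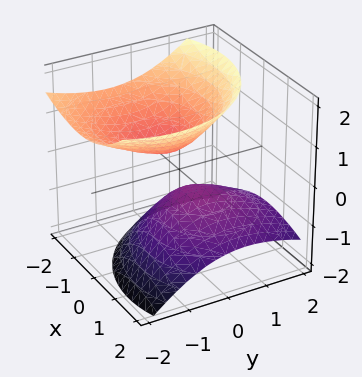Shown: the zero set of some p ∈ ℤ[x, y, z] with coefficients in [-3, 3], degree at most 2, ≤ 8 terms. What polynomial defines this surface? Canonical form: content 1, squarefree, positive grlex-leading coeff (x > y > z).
2*x^2 + 2*x*z + 2*y^2 + 2*y*z - 3*z^2 + 1

1. I count 2 distinct pieces. Treating them together as one polynomial.
2. The degree is 2 — a generic line meets the surface in up to 2 points.
3. From the axis intercepts and sections: the surface avoids every integer y-axis point in the box; it misses every integer gridline on the x-axis.
4. Fitting integer coefficients to these (and the overall shape) gives p.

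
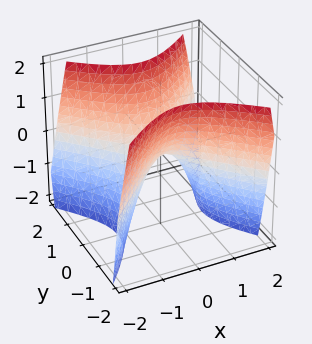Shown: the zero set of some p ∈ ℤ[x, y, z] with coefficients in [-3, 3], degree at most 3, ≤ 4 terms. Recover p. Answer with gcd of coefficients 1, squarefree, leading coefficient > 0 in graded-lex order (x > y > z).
3*x^2 - 3*y^2 + 2*z

(a) deg p = 2. A hyperbolic paraboloid; a quadric.
(b) Symmetries: mirror symmetry y ↦ −y ⇒ only even powers of y; mirror symmetry x ↦ −x ⇒ only even powers of x.
(c) From the visible intercepts: it crosses the y-axis at the gridline y = 0; it crosses the x-axis at the gridline x = 0; one z-axis crossing is at z = 0.
(d) Assembling these constraints gives the stated polynomial.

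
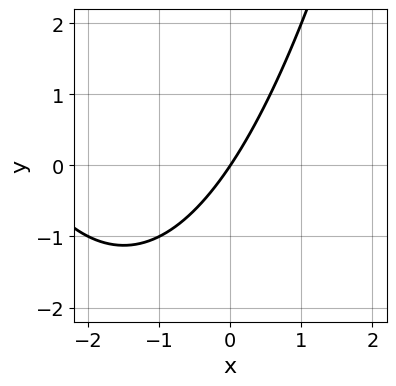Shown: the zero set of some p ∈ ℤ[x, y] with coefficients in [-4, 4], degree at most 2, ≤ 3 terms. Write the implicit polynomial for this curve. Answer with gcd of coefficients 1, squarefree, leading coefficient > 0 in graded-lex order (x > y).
x^2 + 3*x - 2*y

First, degree: no degree-1 curve has this shape, so deg p = 2.
Then, reading off the gridlines: it crosses the x-axis at the gridline x = 0; one y-axis crossing is at y = 0.
Finally, together with the visible shape, these determine p as stated.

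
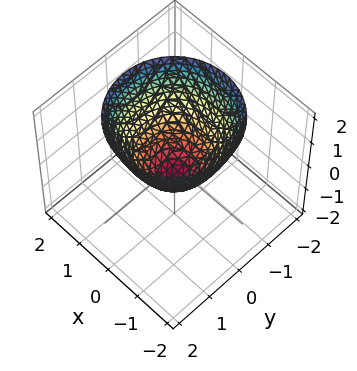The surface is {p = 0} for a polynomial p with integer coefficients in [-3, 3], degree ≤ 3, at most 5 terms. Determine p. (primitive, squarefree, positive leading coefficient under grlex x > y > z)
deg p = 2. A generic line meets the surface in up to 2 points.
Symmetries: rotational symmetry about the z-axis ⇒ p depends on x, y only through x² + y².
From the axis intercepts and sections: a circular section at z = 1 has radius between 1 and 2.
Matching integer coefficients to the picture gives p.

2*x^2 + 2*y^2 - 2*z - 1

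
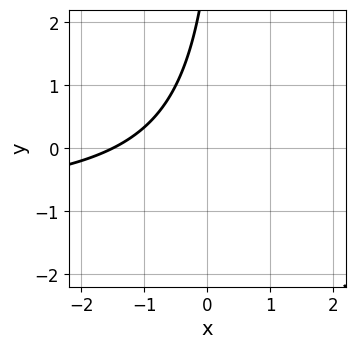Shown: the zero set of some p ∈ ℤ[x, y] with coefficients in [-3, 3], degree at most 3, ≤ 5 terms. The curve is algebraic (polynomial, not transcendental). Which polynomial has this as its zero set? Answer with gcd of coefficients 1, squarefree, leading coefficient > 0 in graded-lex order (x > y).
First, degree: no degree-1 curve has this shape, so deg p = 2.
Next, from the visible intercepts: the curve avoids every integer y-axis point in the box.
Finally, matching integer coefficients to the picture gives p.

2*x*y + 2*x - y + 3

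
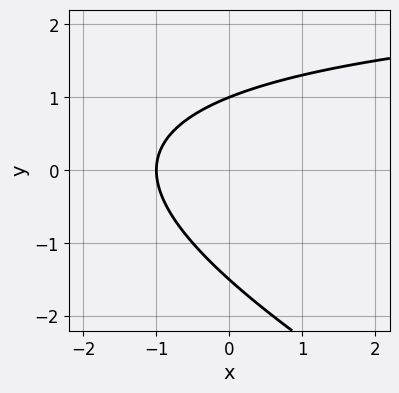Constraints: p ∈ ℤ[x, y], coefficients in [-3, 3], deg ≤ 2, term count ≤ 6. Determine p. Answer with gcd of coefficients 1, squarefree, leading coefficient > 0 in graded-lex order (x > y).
Degree: the shape is more complex than any degree-1 curve, so deg p = 2.
Checking where it meets the axes: it crosses the x-axis at the gridline x = -1; it meets the y-axis at y = 1 (among the integer gridlines).
Putting this together gives p.

x*y + 2*y^2 - 3*x + y - 3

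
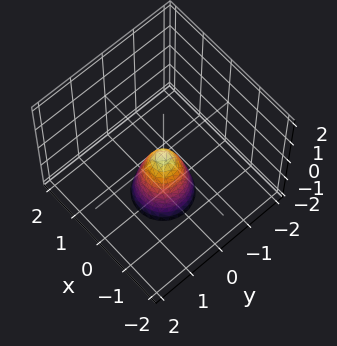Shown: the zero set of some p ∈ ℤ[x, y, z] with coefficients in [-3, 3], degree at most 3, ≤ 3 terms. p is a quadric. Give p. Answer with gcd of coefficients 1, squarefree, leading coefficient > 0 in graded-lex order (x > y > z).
1. The degree is 2 — a single bowl opening along one axis; a quadric.
2. Symmetry: the z-axis is an axis of rotation, so x and y enter only as x² + y².
3. Observable constraints: one z-axis crossing is at z = 0; it crosses the y-axis at the gridline y = 0; it crosses the x-axis at the gridline x = 0; a circular section at z = -2 has radius between 0 and 1.
4. Solving for integer coefficients yields p as stated.

3*x^2 + 3*y^2 + z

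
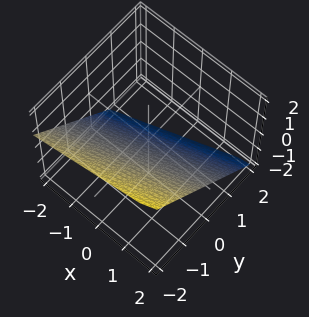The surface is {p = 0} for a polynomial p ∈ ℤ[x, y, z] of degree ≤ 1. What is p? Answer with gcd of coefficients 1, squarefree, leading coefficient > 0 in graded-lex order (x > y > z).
x - 3*y - 3*z - 2

1. deg p = 1. The surface is flat (a plane).
2. Reading off the gridlines: it crosses the x-axis at the gridline x = 2.
3. Fitting integer coefficients to these (and the overall shape) gives p.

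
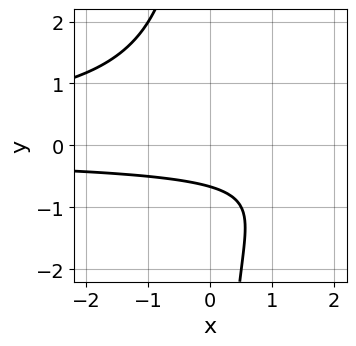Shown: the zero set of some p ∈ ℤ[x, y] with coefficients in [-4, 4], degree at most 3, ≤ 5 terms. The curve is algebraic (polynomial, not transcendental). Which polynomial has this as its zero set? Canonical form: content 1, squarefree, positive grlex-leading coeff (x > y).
First, the degree is 3 — the shape is more complex than any degree-2 curve.
Next, from the visible intercepts: the curve avoids every integer x-axis point in the box.
Finally, the integer polynomial consistent with all of this is the stated p.

2*x*y^2 + 3*y + 2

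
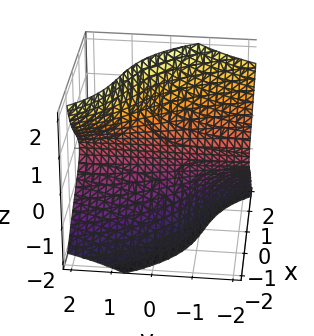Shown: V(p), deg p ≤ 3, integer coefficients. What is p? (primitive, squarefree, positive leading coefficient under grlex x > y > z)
1. deg p = 3. The shape is more complex than any degree-2 surface.
2. From the axis intercepts and sections: one x-axis crossing is at x = 0; the visible y-axis segment lies entirely on the surface; it crosses the z-axis at the gridline z = 0.
3. Matching integer coefficients to the picture gives p.

x^3 + 2*y*z^2 - z^3 + 3*x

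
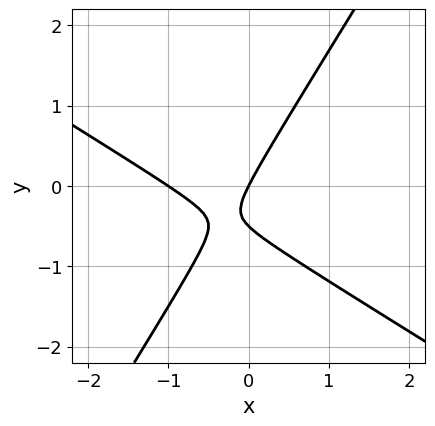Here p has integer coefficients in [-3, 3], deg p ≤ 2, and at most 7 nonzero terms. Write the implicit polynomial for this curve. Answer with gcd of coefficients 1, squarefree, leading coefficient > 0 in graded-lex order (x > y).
2*x^2 + 2*x*y - 2*y^2 + 2*x - y

(a) The degree is 2 — a generic line meets the curve in up to 2 points.
(b) From the axis intercepts and sections: it crosses the y-axis at the gridline y = 0; among the integer gridlines, it crosses the x-axis at x ∈ {-1, 0}.
(c) Together with the visible shape, these determine p as stated.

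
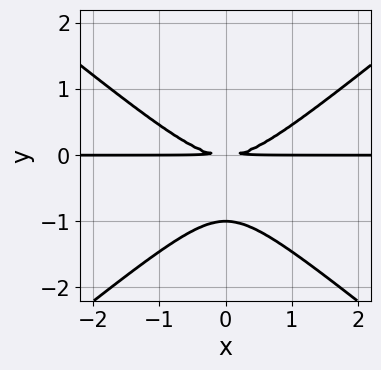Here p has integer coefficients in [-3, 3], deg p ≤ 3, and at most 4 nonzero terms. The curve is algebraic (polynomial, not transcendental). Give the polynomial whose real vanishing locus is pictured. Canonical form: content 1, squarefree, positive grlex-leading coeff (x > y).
First, the degree is 3 — no degree-2 curve has this shape.
Then, symmetries: it's symmetric under x → −x, forcing even powers of x.
Then, checking where it meets the axes: the visible x-axis segment lies entirely on the curve; one y-axis crossing is at y = -1.
Finally, putting this together gives p.

2*x^2*y - 3*y^3 - 3*y^2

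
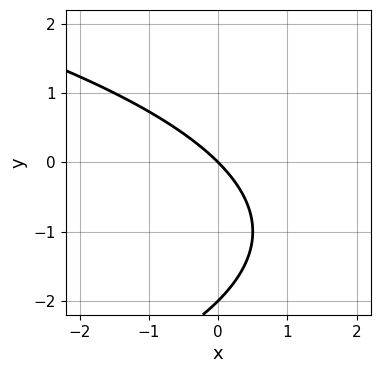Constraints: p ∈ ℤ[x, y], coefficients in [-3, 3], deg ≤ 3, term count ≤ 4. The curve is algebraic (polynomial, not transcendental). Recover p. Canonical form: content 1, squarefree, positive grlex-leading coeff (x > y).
y^2 + 2*x + 2*y

First, degree: a generic line meets the curve in up to 2 points, so deg p = 2.
Then, against the integer gridlines: the y-axis gridline crossings are at y ∈ {-2, 0}; one x-axis crossing is at x = 0.
Finally, putting this together gives p.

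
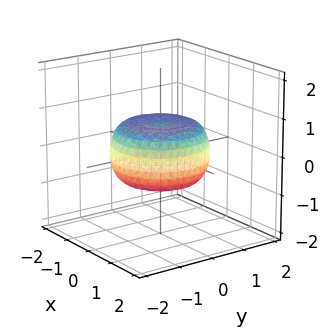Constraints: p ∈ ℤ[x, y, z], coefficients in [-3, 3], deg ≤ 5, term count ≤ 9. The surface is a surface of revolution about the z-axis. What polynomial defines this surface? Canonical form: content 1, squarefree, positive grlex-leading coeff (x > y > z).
(a) deg p = 4. A generic line meets the surface in up to 4 points.
(b) Symmetries: the z-axis is an axis of rotation, so x and y enter only as x² + y².
(c) Reading off the gridlines: a circular section at z = 0 has radius between 1 and 2.
(d) Putting this together gives p.

x^4 + 2*x^2*y^2 + y^4 - x^2 - y^2 + 2*z^2 - 1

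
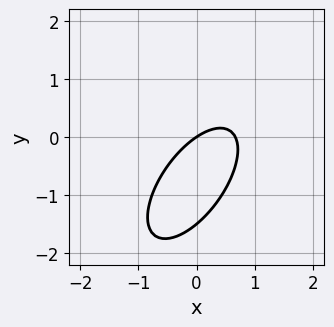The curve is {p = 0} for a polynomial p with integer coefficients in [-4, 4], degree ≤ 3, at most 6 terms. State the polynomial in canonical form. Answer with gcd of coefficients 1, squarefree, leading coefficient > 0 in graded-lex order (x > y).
First, the degree is 2 — the shape is more complex than any degree-1 curve.
Next, from the axis intercepts and sections: one x-axis crossing is at x = 0; it meets the y-axis at y = 0 (among the integer gridlines).
Finally, these observations pin down the coefficients.

3*x^2 - 3*x*y + 2*y^2 - 2*x + 3*y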